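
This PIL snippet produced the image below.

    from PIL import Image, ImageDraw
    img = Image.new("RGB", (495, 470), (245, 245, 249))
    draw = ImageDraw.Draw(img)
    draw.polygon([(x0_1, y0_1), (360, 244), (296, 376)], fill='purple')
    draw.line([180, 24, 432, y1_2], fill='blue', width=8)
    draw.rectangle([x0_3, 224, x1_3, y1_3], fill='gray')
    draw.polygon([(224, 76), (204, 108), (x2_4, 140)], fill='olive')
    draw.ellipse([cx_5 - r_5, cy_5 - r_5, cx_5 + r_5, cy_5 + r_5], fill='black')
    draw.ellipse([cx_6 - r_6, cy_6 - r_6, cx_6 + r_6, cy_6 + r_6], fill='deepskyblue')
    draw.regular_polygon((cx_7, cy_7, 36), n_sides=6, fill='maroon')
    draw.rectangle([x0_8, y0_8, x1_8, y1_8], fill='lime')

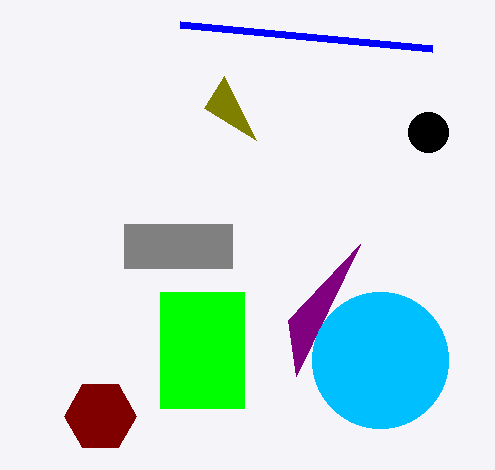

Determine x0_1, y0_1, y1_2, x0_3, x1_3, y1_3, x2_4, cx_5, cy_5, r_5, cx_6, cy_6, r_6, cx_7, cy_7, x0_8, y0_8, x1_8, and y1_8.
x0_1 = 288, y0_1 = 320, y1_2 = 48, x0_3 = 124, x1_3 = 232, y1_3 = 268, x2_4 = 256, cx_5 = 428, cy_5 = 132, r_5 = 20, cx_6 = 380, cy_6 = 360, r_6 = 68, cx_7 = 100, cy_7 = 416, x0_8 = 160, y0_8 = 292, x1_8 = 244, y1_8 = 408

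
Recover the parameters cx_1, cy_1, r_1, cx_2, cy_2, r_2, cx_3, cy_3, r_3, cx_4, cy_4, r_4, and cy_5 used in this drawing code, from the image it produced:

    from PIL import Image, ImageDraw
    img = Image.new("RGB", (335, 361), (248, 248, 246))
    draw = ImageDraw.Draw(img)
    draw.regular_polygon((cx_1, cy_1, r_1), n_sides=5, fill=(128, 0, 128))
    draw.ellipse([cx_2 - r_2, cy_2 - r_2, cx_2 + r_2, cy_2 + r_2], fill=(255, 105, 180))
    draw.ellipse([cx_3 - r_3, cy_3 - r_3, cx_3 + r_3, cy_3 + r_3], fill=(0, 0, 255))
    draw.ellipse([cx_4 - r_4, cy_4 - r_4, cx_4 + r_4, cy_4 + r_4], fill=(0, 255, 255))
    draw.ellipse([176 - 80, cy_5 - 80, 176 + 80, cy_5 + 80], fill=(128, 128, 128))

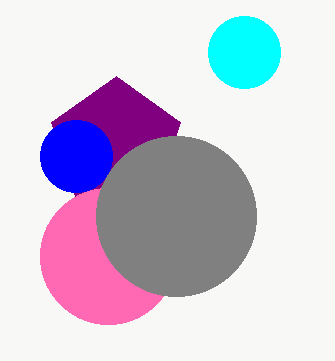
cx_1 = 116; cy_1 = 144; r_1 = 68; cx_2 = 108; cy_2 = 256; r_2 = 68; cx_3 = 76; cy_3 = 156; r_3 = 36; cx_4 = 244; cy_4 = 52; r_4 = 36; cy_5 = 216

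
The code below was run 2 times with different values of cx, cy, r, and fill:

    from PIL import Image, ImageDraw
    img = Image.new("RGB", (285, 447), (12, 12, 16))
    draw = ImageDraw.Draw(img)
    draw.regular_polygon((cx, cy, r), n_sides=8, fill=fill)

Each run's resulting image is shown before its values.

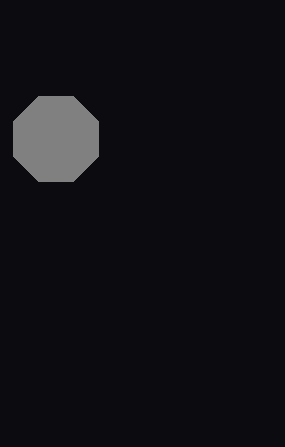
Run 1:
cx = 56
cy = 139
r = 46
fill = 'gray'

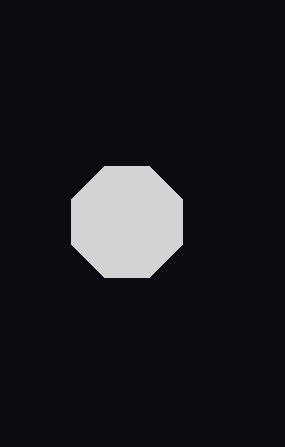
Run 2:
cx = 127, cy = 222, r = 60, fill = 'lightgray'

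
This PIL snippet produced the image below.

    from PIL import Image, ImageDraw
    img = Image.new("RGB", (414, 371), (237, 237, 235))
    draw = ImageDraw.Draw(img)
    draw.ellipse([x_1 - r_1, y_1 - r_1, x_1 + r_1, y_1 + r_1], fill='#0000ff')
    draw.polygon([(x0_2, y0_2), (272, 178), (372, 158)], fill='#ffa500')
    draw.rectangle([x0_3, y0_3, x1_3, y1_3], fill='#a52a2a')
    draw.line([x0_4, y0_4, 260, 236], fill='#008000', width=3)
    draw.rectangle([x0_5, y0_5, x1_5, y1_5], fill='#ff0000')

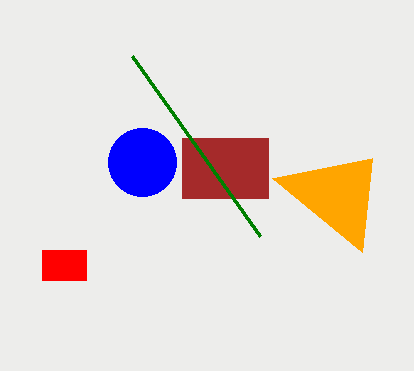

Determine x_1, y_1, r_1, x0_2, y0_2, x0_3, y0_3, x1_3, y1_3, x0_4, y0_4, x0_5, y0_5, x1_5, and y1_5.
x_1 = 142, y_1 = 162, r_1 = 34, x0_2 = 362, y0_2 = 252, x0_3 = 182, y0_3 = 138, x1_3 = 268, y1_3 = 198, x0_4 = 132, y0_4 = 56, x0_5 = 42, y0_5 = 250, x1_5 = 86, y1_5 = 280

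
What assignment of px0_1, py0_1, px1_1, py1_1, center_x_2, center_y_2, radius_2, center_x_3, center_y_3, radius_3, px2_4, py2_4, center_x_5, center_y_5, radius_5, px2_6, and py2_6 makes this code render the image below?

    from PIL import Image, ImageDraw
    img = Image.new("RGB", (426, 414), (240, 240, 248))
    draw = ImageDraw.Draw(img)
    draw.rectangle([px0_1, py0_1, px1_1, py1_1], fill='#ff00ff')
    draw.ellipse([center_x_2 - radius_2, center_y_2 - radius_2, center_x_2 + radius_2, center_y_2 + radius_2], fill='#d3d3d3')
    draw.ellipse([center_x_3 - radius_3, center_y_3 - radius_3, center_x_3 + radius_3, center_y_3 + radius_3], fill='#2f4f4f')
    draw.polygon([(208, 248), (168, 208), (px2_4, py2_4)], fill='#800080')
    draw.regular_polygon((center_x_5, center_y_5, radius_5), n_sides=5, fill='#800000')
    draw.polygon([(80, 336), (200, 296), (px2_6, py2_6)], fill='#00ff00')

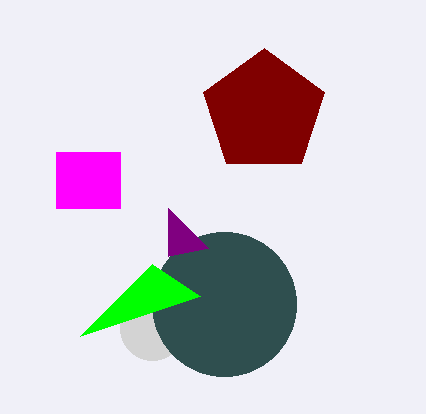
px0_1 = 56; py0_1 = 152; px1_1 = 120; py1_1 = 208; center_x_2 = 152; center_y_2 = 328; radius_2 = 32; center_x_3 = 224; center_y_3 = 304; radius_3 = 72; px2_4 = 168; py2_4 = 256; center_x_5 = 264; center_y_5 = 112; radius_5 = 64; px2_6 = 152; py2_6 = 264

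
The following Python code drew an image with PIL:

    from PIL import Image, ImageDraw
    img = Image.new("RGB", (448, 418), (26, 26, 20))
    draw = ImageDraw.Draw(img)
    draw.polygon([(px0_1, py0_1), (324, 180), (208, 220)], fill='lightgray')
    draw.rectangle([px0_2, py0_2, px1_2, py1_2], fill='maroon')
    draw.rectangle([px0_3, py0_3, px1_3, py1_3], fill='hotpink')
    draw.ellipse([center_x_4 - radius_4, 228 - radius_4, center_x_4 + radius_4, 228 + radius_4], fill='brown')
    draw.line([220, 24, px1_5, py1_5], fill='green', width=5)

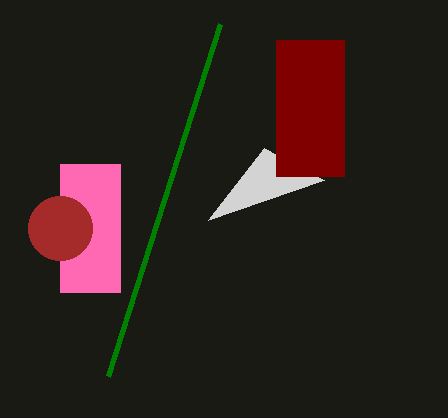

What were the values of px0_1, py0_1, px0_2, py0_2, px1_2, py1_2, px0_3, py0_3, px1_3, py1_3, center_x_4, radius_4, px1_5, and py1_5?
px0_1 = 264; py0_1 = 148; px0_2 = 276; py0_2 = 40; px1_2 = 344; py1_2 = 176; px0_3 = 60; py0_3 = 164; px1_3 = 120; py1_3 = 292; center_x_4 = 60; radius_4 = 32; px1_5 = 108; py1_5 = 376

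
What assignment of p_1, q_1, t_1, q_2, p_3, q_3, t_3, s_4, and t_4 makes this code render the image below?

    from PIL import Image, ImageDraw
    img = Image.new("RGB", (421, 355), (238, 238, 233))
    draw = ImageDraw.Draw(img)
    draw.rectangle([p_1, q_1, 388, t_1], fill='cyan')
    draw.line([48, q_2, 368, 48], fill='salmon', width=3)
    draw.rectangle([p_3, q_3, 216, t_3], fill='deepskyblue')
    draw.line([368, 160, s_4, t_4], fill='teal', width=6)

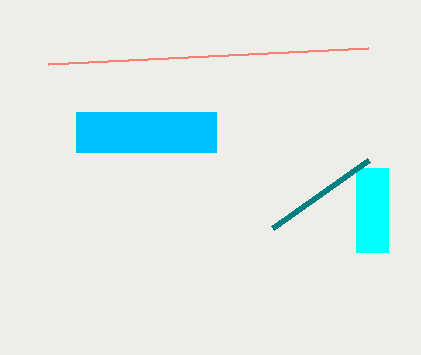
p_1 = 356
q_1 = 168
t_1 = 252
q_2 = 64
p_3 = 76
q_3 = 112
t_3 = 152
s_4 = 272
t_4 = 228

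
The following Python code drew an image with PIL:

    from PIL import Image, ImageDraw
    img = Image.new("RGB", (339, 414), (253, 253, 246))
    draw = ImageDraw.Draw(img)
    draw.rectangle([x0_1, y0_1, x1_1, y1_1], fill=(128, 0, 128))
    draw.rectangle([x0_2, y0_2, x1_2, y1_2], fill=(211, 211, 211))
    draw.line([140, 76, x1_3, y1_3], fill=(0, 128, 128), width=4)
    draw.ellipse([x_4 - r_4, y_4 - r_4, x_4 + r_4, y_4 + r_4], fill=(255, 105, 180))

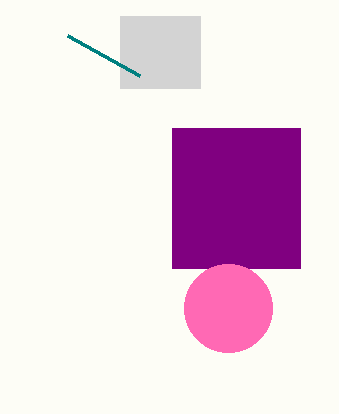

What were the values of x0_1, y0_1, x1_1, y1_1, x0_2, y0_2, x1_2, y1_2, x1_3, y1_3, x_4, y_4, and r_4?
x0_1 = 172; y0_1 = 128; x1_1 = 300; y1_1 = 268; x0_2 = 120; y0_2 = 16; x1_2 = 200; y1_2 = 88; x1_3 = 68; y1_3 = 36; x_4 = 228; y_4 = 308; r_4 = 44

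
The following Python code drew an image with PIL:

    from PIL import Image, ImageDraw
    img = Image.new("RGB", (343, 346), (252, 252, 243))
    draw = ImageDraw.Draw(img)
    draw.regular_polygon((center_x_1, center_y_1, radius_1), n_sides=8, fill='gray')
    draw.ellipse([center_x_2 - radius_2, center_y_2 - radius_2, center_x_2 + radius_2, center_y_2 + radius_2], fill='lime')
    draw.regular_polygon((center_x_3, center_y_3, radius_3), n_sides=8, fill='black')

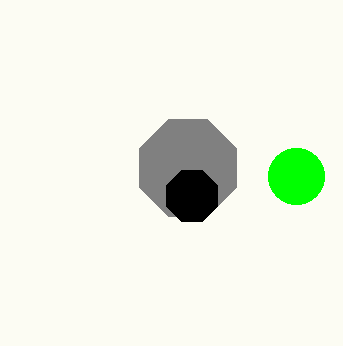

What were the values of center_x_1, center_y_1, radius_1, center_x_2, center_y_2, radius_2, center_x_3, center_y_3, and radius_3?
center_x_1 = 188; center_y_1 = 168; radius_1 = 52; center_x_2 = 296; center_y_2 = 176; radius_2 = 28; center_x_3 = 192; center_y_3 = 196; radius_3 = 28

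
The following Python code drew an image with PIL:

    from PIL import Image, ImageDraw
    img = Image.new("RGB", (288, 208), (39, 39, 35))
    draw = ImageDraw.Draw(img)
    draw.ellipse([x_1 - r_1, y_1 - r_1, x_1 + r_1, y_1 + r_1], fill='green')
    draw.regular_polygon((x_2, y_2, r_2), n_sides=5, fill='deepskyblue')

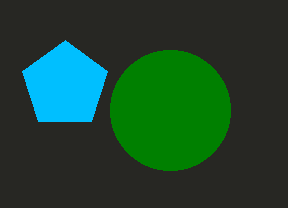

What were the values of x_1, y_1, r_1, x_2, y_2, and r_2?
x_1 = 170
y_1 = 110
r_1 = 60
x_2 = 65
y_2 = 85
r_2 = 45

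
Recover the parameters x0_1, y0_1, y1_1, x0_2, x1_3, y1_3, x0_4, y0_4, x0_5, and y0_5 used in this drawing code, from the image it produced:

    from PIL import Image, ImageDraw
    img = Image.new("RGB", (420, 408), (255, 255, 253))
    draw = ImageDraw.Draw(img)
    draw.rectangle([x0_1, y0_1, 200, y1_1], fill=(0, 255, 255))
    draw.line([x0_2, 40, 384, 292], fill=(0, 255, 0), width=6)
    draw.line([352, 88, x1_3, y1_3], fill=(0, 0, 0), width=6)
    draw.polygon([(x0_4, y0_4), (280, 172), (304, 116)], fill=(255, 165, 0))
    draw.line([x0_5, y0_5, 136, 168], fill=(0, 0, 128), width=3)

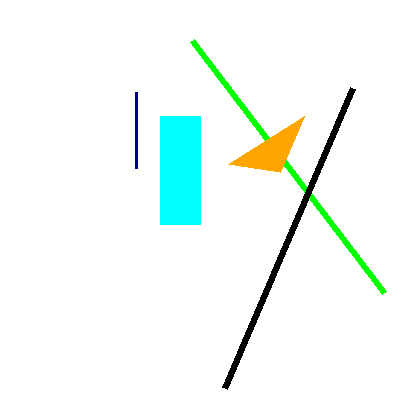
x0_1 = 160
y0_1 = 116
y1_1 = 224
x0_2 = 192
x1_3 = 224
y1_3 = 388
x0_4 = 228
y0_4 = 164
x0_5 = 136
y0_5 = 92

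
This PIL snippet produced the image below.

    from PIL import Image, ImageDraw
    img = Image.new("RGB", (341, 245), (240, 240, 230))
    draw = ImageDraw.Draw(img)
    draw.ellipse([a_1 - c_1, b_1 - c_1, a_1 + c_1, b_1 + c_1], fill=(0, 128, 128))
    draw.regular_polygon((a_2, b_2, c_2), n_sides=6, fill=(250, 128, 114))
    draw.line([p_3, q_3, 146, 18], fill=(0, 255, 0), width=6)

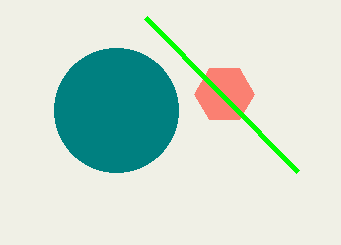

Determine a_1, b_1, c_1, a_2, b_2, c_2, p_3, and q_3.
a_1 = 116; b_1 = 110; c_1 = 62; a_2 = 224; b_2 = 94; c_2 = 30; p_3 = 298; q_3 = 172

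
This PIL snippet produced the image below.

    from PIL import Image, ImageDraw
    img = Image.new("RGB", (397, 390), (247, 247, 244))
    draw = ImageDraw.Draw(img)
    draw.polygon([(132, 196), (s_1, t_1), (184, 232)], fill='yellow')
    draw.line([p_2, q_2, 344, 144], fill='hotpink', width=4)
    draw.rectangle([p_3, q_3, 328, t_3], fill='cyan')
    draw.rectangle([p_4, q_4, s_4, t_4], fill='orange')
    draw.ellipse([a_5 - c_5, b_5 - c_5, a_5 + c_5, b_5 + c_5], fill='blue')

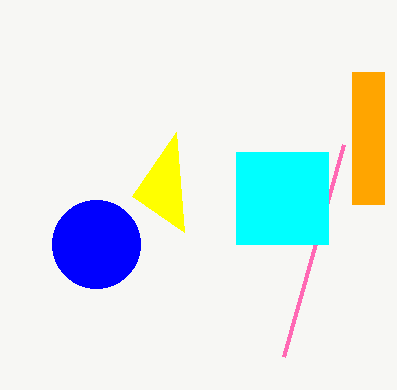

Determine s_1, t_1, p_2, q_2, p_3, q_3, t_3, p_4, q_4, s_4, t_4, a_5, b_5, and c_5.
s_1 = 176; t_1 = 132; p_2 = 284; q_2 = 356; p_3 = 236; q_3 = 152; t_3 = 244; p_4 = 352; q_4 = 72; s_4 = 384; t_4 = 204; a_5 = 96; b_5 = 244; c_5 = 44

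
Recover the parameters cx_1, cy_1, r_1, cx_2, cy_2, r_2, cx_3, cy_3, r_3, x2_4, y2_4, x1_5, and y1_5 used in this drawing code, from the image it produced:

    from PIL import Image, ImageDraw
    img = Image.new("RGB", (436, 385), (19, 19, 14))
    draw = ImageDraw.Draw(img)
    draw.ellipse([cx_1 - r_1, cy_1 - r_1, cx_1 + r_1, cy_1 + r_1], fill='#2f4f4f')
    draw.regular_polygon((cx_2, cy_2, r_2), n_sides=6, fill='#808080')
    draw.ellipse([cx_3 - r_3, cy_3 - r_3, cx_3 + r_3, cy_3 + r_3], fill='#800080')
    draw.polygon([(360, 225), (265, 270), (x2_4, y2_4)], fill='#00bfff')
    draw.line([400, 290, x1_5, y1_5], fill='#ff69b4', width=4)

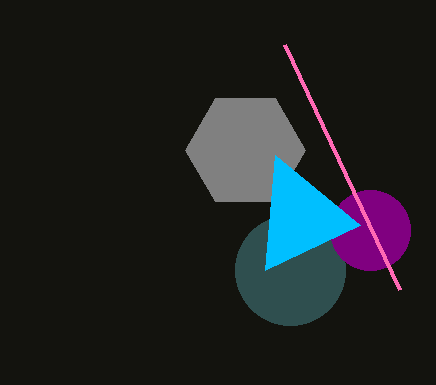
cx_1 = 290; cy_1 = 270; r_1 = 55; cx_2 = 245; cy_2 = 150; r_2 = 60; cx_3 = 370; cy_3 = 230; r_3 = 40; x2_4 = 275; y2_4 = 155; x1_5 = 285; y1_5 = 45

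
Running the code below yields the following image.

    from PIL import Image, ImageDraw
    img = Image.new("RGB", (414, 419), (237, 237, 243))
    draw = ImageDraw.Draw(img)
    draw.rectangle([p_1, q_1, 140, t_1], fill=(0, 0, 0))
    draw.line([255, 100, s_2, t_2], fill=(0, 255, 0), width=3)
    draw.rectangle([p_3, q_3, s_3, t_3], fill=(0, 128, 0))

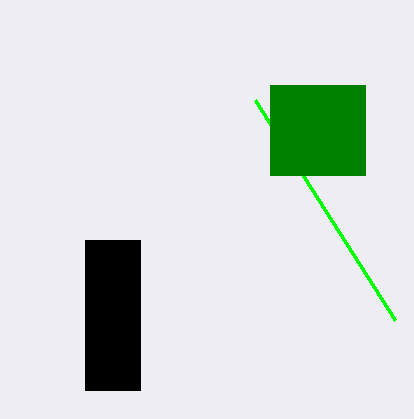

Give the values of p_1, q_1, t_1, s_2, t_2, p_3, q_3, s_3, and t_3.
p_1 = 85; q_1 = 240; t_1 = 390; s_2 = 395; t_2 = 320; p_3 = 270; q_3 = 85; s_3 = 365; t_3 = 175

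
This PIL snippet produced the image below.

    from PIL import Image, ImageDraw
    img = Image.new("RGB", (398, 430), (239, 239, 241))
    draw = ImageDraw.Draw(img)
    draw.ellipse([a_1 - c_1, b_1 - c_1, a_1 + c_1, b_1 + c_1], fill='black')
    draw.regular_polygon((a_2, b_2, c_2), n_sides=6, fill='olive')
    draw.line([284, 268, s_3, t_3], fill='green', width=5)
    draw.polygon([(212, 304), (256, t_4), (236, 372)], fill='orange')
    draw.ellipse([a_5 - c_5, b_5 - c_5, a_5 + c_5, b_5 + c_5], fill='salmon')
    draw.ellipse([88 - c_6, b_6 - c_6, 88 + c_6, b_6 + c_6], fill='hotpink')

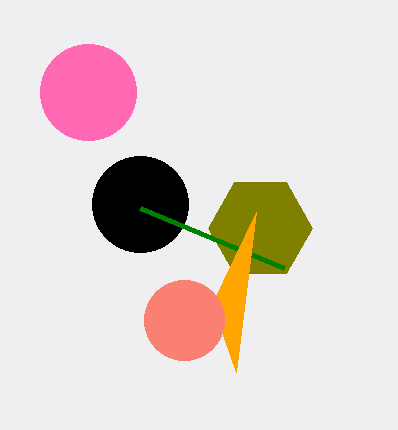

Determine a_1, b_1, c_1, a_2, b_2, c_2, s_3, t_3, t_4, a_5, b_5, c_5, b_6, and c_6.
a_1 = 140
b_1 = 204
c_1 = 48
a_2 = 260
b_2 = 228
c_2 = 52
s_3 = 140
t_3 = 208
t_4 = 212
a_5 = 184
b_5 = 320
c_5 = 40
b_6 = 92
c_6 = 48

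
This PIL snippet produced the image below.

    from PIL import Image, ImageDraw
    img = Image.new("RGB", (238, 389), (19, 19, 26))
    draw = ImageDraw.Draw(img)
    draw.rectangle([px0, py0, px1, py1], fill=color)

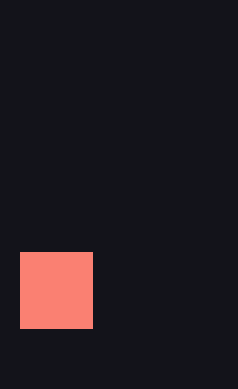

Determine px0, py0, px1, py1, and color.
px0 = 20; py0 = 252; px1 = 92; py1 = 328; color = 'salmon'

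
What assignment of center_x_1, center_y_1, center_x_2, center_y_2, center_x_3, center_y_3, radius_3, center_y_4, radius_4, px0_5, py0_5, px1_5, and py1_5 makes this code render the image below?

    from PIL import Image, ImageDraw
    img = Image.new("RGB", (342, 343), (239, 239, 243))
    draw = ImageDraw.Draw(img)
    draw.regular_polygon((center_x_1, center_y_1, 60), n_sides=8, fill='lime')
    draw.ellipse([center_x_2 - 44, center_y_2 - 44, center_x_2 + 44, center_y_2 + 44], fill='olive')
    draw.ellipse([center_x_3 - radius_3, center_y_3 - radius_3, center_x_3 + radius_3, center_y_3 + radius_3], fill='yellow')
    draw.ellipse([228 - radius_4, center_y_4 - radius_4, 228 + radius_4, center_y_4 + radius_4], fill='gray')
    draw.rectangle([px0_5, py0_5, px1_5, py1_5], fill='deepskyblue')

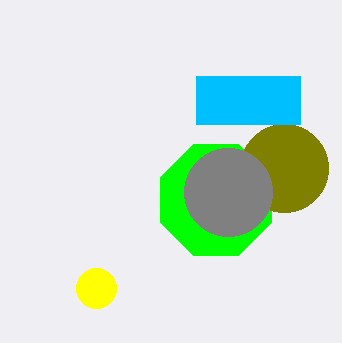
center_x_1 = 216, center_y_1 = 200, center_x_2 = 284, center_y_2 = 168, center_x_3 = 96, center_y_3 = 288, radius_3 = 20, center_y_4 = 192, radius_4 = 44, px0_5 = 196, py0_5 = 76, px1_5 = 300, py1_5 = 124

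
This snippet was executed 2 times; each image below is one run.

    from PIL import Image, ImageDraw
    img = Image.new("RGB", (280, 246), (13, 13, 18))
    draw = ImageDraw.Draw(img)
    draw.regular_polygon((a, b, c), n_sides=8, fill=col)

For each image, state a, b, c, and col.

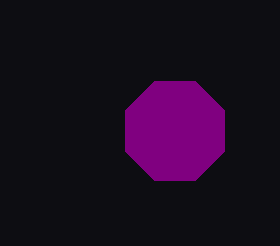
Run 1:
a = 175
b = 131
c = 54
col = 'purple'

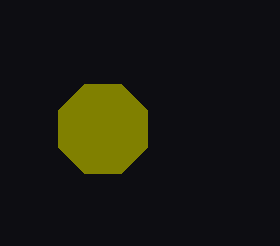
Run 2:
a = 103; b = 129; c = 48; col = 'olive'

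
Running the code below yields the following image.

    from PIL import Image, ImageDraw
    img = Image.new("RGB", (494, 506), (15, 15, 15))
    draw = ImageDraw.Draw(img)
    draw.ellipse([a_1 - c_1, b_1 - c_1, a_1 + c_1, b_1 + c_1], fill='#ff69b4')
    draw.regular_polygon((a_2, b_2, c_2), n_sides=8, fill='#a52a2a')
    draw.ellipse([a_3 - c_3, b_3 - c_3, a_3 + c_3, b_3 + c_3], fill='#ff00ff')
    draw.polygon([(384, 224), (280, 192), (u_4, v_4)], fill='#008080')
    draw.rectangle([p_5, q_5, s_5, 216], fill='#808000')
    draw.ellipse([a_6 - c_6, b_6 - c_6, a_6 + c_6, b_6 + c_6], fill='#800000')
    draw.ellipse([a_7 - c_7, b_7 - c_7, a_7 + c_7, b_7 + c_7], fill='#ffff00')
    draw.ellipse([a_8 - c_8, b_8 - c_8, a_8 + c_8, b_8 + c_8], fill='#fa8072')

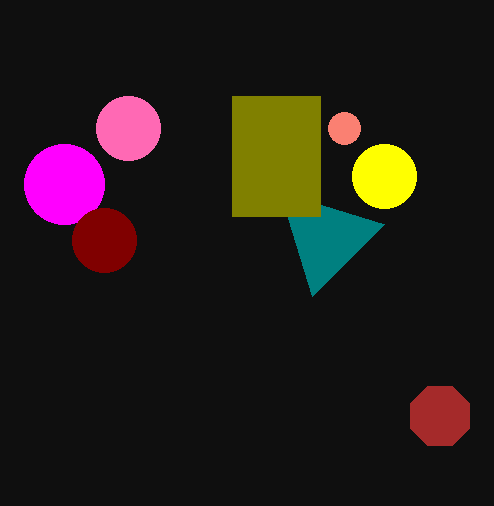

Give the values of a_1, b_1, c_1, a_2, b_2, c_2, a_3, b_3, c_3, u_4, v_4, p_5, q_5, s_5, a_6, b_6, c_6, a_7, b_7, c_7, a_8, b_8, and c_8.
a_1 = 128; b_1 = 128; c_1 = 32; a_2 = 440; b_2 = 416; c_2 = 32; a_3 = 64; b_3 = 184; c_3 = 40; u_4 = 312; v_4 = 296; p_5 = 232; q_5 = 96; s_5 = 320; a_6 = 104; b_6 = 240; c_6 = 32; a_7 = 384; b_7 = 176; c_7 = 32; a_8 = 344; b_8 = 128; c_8 = 16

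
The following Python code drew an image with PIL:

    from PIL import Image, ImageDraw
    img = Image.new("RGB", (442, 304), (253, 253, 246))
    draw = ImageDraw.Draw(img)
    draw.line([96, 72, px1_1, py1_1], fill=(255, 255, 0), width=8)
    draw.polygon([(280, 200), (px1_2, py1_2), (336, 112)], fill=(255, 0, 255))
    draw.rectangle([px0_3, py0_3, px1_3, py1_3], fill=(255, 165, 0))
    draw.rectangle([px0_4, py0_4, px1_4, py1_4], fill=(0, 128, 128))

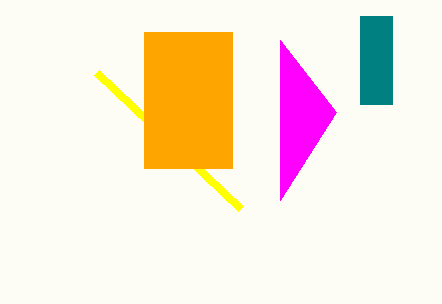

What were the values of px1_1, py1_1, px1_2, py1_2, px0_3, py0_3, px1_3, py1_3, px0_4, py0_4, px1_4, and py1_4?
px1_1 = 240; py1_1 = 208; px1_2 = 280; py1_2 = 40; px0_3 = 144; py0_3 = 32; px1_3 = 232; py1_3 = 168; px0_4 = 360; py0_4 = 16; px1_4 = 392; py1_4 = 104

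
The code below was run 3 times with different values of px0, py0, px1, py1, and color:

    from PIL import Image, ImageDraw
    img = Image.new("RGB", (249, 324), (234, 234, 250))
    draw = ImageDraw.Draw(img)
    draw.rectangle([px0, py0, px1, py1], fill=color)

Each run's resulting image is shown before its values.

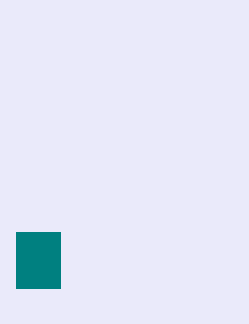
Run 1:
px0 = 16; py0 = 232; px1 = 60; py1 = 288; color = 'teal'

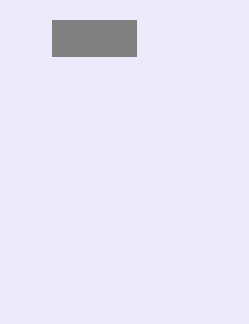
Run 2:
px0 = 52
py0 = 20
px1 = 136
py1 = 56
color = 'gray'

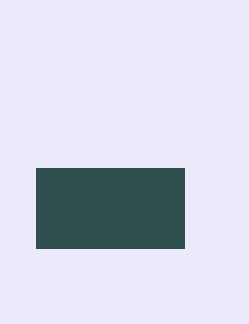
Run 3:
px0 = 36, py0 = 168, px1 = 184, py1 = 248, color = 'darkslategray'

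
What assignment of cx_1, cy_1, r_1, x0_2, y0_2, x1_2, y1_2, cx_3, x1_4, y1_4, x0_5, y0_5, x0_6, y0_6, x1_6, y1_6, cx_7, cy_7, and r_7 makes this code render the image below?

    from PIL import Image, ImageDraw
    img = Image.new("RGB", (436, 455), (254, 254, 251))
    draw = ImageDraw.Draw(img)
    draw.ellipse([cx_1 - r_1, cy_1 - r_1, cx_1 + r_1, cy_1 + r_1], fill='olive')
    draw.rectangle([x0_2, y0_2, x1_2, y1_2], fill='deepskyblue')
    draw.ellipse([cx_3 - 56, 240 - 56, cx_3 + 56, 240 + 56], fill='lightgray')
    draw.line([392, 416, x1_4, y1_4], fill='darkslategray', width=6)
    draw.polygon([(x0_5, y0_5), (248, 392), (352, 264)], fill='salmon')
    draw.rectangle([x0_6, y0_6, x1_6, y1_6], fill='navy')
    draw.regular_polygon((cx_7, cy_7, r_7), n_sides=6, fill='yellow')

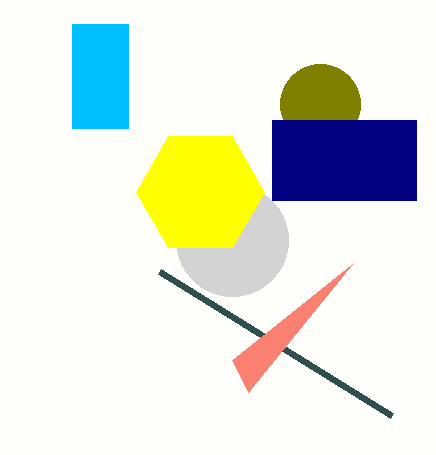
cx_1 = 320
cy_1 = 104
r_1 = 40
x0_2 = 72
y0_2 = 24
x1_2 = 128
y1_2 = 128
cx_3 = 232
x1_4 = 160
y1_4 = 272
x0_5 = 232
y0_5 = 360
x0_6 = 272
y0_6 = 120
x1_6 = 416
y1_6 = 200
cx_7 = 200
cy_7 = 192
r_7 = 64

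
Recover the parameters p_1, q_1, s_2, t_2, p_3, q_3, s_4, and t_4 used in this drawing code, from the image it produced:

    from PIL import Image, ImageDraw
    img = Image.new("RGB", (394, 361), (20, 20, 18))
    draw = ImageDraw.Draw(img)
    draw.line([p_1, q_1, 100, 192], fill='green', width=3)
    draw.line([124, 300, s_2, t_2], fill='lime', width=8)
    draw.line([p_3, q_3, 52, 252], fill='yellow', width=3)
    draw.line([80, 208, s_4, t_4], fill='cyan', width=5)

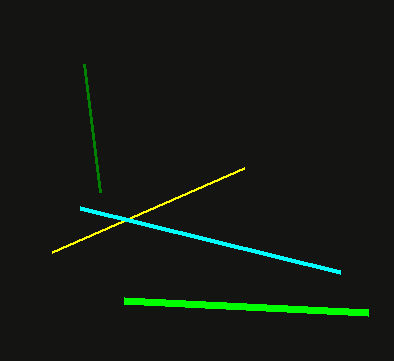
p_1 = 84
q_1 = 64
s_2 = 368
t_2 = 312
p_3 = 244
q_3 = 168
s_4 = 340
t_4 = 272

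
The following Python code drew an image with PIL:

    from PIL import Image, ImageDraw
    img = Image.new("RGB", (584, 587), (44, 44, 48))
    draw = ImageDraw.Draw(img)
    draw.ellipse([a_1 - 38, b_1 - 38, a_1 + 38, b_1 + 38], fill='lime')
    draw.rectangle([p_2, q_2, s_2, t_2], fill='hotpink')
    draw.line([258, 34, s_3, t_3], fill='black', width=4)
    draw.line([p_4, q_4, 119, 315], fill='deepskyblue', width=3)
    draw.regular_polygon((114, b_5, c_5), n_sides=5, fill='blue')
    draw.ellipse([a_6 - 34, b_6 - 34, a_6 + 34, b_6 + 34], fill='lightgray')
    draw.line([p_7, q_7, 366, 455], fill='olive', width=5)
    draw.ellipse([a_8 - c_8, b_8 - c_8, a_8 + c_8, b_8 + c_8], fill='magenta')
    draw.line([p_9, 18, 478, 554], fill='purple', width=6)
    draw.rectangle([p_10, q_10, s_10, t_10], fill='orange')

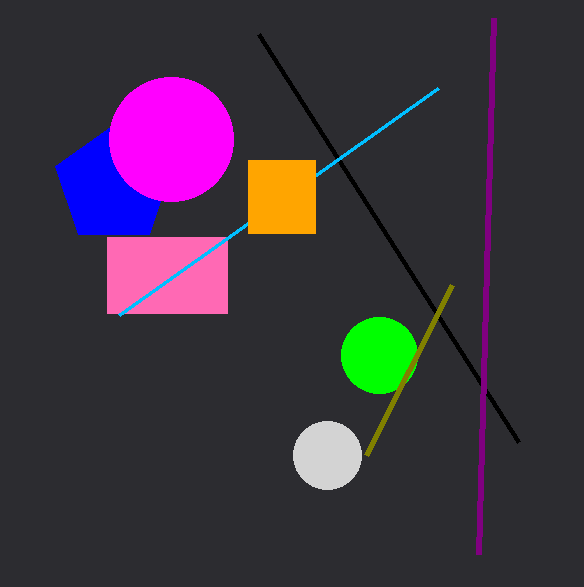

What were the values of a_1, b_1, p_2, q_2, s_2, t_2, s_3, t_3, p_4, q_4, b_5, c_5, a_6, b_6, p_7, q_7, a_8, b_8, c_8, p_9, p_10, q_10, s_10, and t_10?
a_1 = 379
b_1 = 355
p_2 = 107
q_2 = 237
s_2 = 227
t_2 = 313
s_3 = 518
t_3 = 442
p_4 = 438
q_4 = 88
b_5 = 185
c_5 = 61
a_6 = 327
b_6 = 455
p_7 = 452
q_7 = 285
a_8 = 171
b_8 = 139
c_8 = 62
p_9 = 493
p_10 = 248
q_10 = 160
s_10 = 315
t_10 = 233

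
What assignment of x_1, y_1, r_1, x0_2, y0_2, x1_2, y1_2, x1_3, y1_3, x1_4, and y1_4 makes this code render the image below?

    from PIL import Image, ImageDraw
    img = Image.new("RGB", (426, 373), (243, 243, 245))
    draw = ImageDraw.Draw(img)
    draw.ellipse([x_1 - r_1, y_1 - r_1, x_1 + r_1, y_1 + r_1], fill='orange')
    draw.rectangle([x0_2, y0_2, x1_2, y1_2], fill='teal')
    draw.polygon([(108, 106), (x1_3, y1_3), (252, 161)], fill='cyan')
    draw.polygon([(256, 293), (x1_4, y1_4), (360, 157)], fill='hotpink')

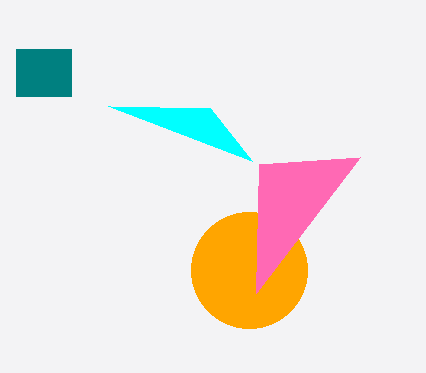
x_1 = 249; y_1 = 270; r_1 = 58; x0_2 = 16; y0_2 = 49; x1_2 = 71; y1_2 = 96; x1_3 = 210; y1_3 = 108; x1_4 = 259; y1_4 = 164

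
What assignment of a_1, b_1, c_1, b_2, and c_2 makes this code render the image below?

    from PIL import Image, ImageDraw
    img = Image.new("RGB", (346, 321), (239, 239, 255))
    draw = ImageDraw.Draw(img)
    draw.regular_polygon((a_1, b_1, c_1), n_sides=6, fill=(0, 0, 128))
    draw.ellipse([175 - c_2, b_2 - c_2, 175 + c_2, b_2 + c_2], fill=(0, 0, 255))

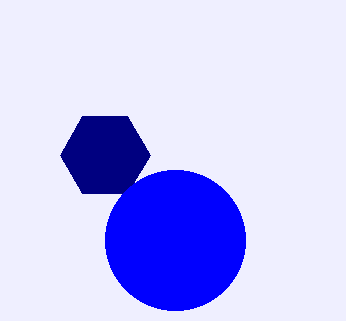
a_1 = 105; b_1 = 155; c_1 = 45; b_2 = 240; c_2 = 70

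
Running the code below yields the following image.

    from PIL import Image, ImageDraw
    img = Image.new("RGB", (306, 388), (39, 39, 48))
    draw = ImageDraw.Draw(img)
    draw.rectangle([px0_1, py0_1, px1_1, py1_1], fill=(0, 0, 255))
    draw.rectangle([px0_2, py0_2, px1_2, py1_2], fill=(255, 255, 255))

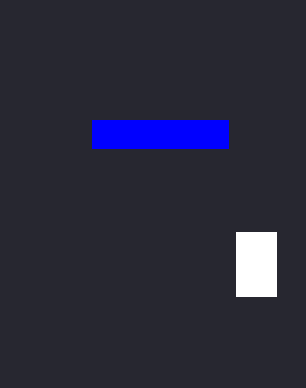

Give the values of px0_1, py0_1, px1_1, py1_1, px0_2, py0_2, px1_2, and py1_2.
px0_1 = 92
py0_1 = 120
px1_1 = 228
py1_1 = 148
px0_2 = 236
py0_2 = 232
px1_2 = 276
py1_2 = 296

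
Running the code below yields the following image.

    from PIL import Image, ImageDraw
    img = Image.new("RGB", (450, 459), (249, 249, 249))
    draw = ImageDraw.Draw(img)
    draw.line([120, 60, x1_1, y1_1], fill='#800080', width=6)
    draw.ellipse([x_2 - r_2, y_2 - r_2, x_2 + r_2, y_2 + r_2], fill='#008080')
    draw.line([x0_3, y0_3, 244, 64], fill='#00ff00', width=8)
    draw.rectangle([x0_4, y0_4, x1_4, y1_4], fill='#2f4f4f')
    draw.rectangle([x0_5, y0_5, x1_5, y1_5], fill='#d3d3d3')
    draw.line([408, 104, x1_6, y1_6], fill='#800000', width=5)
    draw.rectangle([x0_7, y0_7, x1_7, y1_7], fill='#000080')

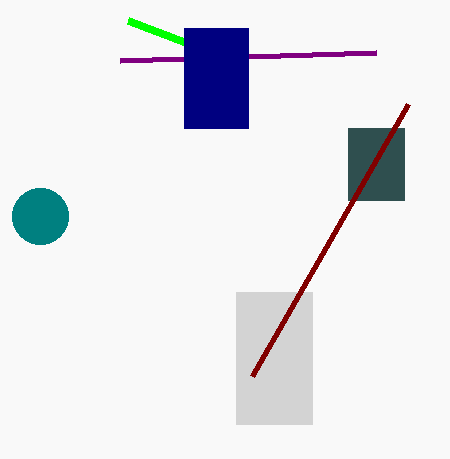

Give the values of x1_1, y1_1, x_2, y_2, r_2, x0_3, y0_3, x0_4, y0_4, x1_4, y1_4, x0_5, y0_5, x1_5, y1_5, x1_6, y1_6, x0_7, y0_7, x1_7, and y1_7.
x1_1 = 376, y1_1 = 52, x_2 = 40, y_2 = 216, r_2 = 28, x0_3 = 128, y0_3 = 20, x0_4 = 348, y0_4 = 128, x1_4 = 404, y1_4 = 200, x0_5 = 236, y0_5 = 292, x1_5 = 312, y1_5 = 424, x1_6 = 252, y1_6 = 376, x0_7 = 184, y0_7 = 28, x1_7 = 248, y1_7 = 128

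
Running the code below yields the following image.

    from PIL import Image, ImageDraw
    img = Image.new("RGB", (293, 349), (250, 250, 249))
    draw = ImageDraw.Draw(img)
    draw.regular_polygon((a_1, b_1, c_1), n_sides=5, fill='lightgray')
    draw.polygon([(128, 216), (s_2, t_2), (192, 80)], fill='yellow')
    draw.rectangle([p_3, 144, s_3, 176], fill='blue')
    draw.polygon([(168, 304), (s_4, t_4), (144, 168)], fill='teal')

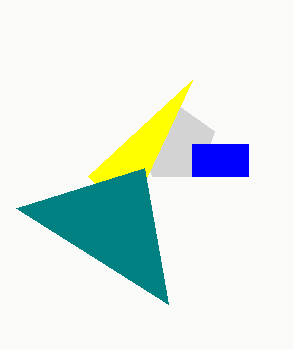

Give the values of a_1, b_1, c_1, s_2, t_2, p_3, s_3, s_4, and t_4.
a_1 = 176
b_1 = 144
c_1 = 40
s_2 = 88
t_2 = 176
p_3 = 192
s_3 = 248
s_4 = 16
t_4 = 208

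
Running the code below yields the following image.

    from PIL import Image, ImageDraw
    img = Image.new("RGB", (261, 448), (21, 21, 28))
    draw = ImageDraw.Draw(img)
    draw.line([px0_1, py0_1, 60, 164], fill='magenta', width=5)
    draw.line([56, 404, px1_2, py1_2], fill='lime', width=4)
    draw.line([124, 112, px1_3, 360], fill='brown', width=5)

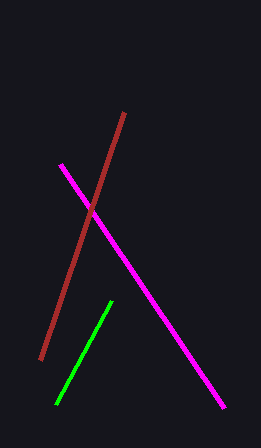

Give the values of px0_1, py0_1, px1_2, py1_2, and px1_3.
px0_1 = 224, py0_1 = 408, px1_2 = 112, py1_2 = 300, px1_3 = 40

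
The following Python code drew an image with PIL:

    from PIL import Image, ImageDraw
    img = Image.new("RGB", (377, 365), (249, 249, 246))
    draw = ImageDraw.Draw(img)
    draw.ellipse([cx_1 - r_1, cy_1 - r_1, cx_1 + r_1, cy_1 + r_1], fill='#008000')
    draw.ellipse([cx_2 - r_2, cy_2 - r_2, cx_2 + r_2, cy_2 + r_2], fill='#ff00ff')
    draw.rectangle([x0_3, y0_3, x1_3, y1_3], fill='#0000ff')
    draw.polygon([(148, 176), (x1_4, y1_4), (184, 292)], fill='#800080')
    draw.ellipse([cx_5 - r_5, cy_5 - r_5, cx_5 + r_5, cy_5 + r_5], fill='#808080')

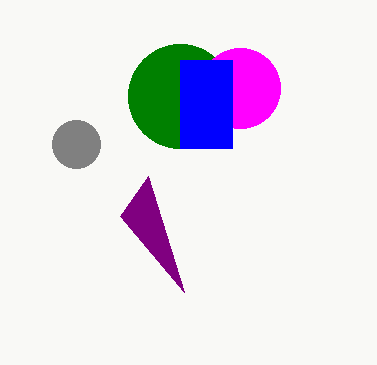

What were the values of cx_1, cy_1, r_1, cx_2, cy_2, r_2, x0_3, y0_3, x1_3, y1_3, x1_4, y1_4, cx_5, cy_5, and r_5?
cx_1 = 180, cy_1 = 96, r_1 = 52, cx_2 = 240, cy_2 = 88, r_2 = 40, x0_3 = 180, y0_3 = 60, x1_3 = 232, y1_3 = 148, x1_4 = 120, y1_4 = 216, cx_5 = 76, cy_5 = 144, r_5 = 24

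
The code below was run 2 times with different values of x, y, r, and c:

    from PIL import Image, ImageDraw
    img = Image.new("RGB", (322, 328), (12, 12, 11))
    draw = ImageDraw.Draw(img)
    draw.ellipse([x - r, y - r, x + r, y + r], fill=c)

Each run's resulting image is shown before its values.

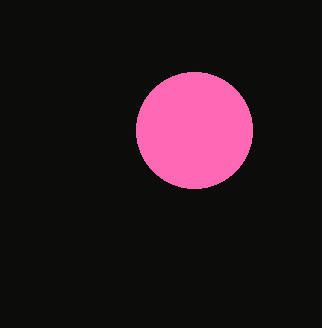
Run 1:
x = 194; y = 130; r = 58; c = 'hotpink'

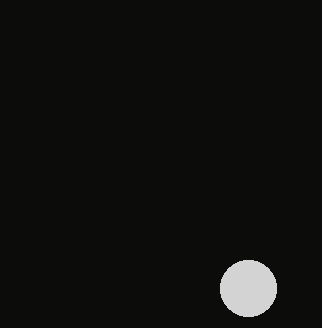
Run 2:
x = 248; y = 288; r = 28; c = 'lightgray'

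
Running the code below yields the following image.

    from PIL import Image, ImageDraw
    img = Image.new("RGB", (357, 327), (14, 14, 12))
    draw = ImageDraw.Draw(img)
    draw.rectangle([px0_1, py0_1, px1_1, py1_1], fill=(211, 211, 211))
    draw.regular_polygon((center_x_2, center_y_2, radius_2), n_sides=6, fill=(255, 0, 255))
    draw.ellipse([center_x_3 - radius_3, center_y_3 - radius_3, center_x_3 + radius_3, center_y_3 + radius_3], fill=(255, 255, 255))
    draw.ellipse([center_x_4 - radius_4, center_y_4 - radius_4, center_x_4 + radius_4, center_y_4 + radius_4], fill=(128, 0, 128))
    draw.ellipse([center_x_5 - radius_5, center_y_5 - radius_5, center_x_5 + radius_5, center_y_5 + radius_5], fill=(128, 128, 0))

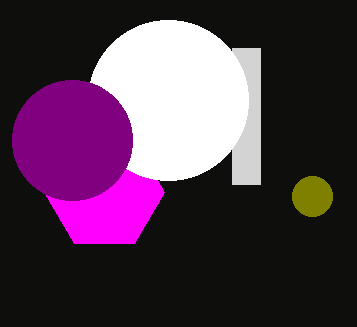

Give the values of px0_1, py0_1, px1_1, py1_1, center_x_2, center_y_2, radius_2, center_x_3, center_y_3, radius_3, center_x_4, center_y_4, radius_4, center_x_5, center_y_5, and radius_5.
px0_1 = 232, py0_1 = 48, px1_1 = 260, py1_1 = 184, center_x_2 = 104, center_y_2 = 192, radius_2 = 60, center_x_3 = 168, center_y_3 = 100, radius_3 = 80, center_x_4 = 72, center_y_4 = 140, radius_4 = 60, center_x_5 = 312, center_y_5 = 196, radius_5 = 20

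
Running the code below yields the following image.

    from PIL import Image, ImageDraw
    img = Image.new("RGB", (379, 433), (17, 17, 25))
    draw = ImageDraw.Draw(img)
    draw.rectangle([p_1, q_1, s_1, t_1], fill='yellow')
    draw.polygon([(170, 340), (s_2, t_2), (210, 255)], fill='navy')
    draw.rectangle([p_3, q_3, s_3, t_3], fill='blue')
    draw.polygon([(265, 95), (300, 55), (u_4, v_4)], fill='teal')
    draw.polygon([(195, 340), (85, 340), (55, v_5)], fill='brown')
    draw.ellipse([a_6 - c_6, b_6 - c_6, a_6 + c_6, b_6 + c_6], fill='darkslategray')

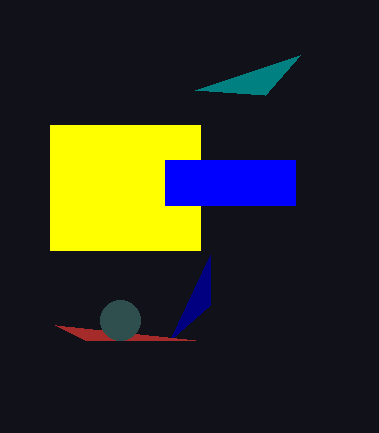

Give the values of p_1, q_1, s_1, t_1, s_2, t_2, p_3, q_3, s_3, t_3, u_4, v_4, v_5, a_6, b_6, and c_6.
p_1 = 50, q_1 = 125, s_1 = 200, t_1 = 250, s_2 = 210, t_2 = 305, p_3 = 165, q_3 = 160, s_3 = 295, t_3 = 205, u_4 = 195, v_4 = 90, v_5 = 325, a_6 = 120, b_6 = 320, c_6 = 20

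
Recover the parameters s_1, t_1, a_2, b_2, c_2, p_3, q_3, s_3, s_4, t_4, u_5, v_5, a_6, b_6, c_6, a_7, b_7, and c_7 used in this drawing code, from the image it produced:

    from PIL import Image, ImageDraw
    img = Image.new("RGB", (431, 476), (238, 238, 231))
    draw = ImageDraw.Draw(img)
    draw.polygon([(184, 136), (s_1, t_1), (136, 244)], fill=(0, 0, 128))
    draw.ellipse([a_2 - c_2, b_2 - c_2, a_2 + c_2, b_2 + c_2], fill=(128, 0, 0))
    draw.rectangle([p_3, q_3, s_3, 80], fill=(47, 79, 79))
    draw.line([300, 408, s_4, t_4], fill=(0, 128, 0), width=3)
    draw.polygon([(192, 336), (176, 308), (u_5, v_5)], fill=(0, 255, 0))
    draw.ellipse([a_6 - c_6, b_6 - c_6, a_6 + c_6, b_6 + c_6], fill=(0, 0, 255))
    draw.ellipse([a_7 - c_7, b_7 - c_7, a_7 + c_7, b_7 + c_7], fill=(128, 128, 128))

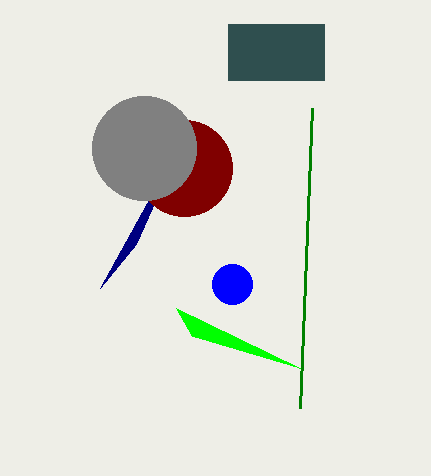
s_1 = 100; t_1 = 288; a_2 = 184; b_2 = 168; c_2 = 48; p_3 = 228; q_3 = 24; s_3 = 324; s_4 = 312; t_4 = 108; u_5 = 300; v_5 = 368; a_6 = 232; b_6 = 284; c_6 = 20; a_7 = 144; b_7 = 148; c_7 = 52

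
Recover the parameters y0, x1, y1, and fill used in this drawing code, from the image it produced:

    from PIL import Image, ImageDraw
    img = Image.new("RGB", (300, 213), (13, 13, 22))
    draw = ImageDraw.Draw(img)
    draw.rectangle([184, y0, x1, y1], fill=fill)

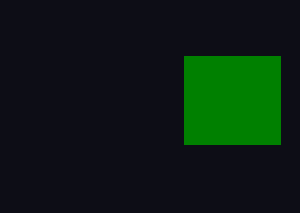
y0 = 56
x1 = 280
y1 = 144
fill = 'green'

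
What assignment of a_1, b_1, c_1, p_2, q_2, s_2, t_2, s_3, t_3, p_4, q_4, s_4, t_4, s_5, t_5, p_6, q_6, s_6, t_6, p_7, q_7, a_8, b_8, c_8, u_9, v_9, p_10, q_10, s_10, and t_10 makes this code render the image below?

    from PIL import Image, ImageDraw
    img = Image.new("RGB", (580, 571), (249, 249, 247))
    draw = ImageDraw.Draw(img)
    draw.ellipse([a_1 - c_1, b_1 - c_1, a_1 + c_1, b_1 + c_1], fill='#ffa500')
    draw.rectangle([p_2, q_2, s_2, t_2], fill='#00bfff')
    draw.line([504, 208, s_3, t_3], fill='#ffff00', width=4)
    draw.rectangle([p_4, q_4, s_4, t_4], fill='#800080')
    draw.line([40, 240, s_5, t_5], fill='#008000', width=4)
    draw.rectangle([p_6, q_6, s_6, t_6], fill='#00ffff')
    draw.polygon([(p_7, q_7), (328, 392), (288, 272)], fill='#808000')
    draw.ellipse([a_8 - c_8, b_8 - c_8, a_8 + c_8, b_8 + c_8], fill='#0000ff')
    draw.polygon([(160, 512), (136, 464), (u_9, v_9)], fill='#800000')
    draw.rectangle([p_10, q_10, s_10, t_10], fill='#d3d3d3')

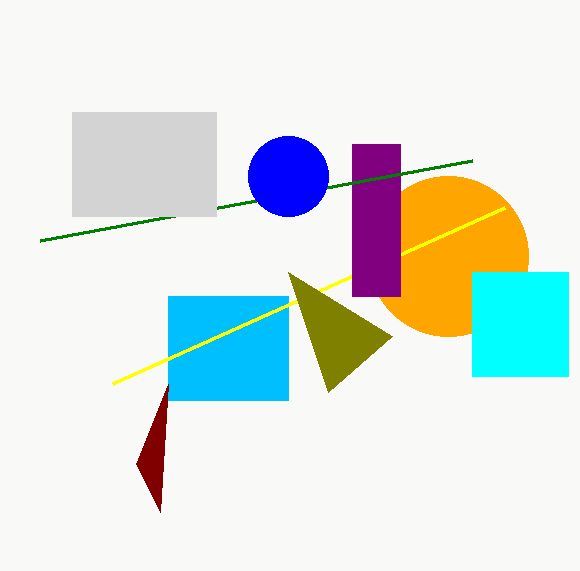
a_1 = 448, b_1 = 256, c_1 = 80, p_2 = 168, q_2 = 296, s_2 = 288, t_2 = 400, s_3 = 112, t_3 = 384, p_4 = 352, q_4 = 144, s_4 = 400, t_4 = 296, s_5 = 472, t_5 = 160, p_6 = 472, q_6 = 272, s_6 = 568, t_6 = 376, p_7 = 392, q_7 = 336, a_8 = 288, b_8 = 176, c_8 = 40, u_9 = 168, v_9 = 384, p_10 = 72, q_10 = 112, s_10 = 216, t_10 = 216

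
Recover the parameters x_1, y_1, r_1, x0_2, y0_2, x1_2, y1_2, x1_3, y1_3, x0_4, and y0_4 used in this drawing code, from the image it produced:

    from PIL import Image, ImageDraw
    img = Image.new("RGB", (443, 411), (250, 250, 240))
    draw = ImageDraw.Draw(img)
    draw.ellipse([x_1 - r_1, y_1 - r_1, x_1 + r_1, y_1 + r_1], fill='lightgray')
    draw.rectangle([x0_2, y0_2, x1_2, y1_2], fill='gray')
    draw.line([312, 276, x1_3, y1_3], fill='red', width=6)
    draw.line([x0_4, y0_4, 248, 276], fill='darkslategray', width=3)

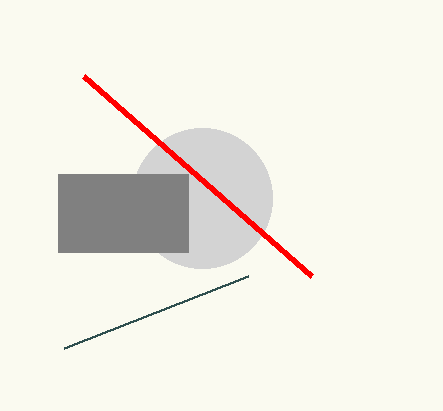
x_1 = 202
y_1 = 198
r_1 = 70
x0_2 = 58
y0_2 = 174
x1_2 = 188
y1_2 = 252
x1_3 = 84
y1_3 = 76
x0_4 = 64
y0_4 = 348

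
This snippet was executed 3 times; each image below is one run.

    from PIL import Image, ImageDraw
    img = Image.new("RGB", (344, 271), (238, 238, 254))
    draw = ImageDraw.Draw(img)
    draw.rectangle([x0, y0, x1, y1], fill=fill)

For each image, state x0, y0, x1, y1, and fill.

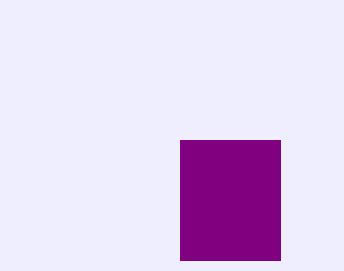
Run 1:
x0 = 180; y0 = 140; x1 = 280; y1 = 260; fill = 'purple'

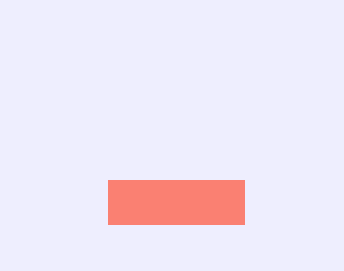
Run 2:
x0 = 108
y0 = 180
x1 = 244
y1 = 224
fill = 'salmon'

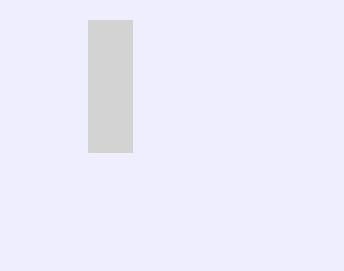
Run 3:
x0 = 88; y0 = 20; x1 = 132; y1 = 152; fill = 'lightgray'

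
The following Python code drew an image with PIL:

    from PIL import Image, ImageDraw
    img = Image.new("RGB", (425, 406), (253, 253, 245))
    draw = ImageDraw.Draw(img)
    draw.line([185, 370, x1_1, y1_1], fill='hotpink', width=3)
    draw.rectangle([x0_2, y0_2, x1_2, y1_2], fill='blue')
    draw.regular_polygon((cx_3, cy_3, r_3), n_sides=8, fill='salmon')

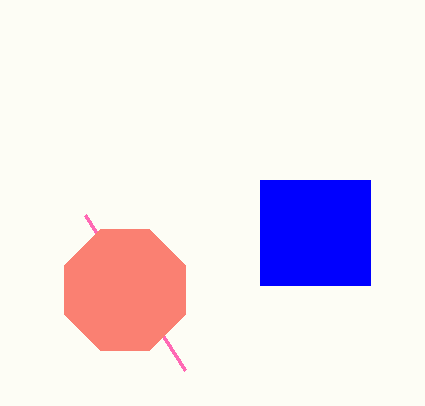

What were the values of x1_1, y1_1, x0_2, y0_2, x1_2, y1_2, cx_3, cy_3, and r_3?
x1_1 = 85; y1_1 = 215; x0_2 = 260; y0_2 = 180; x1_2 = 370; y1_2 = 285; cx_3 = 125; cy_3 = 290; r_3 = 65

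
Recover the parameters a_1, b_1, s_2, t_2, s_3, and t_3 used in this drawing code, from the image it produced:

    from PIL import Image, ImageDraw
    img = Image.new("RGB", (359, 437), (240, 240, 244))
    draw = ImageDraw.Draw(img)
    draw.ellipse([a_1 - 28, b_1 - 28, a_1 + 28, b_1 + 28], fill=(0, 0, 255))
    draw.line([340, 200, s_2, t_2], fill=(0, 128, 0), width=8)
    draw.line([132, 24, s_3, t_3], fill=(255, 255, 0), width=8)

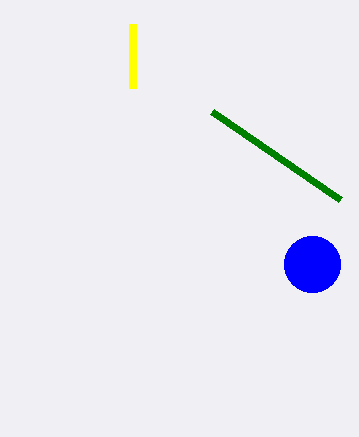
a_1 = 312
b_1 = 264
s_2 = 212
t_2 = 112
s_3 = 132
t_3 = 88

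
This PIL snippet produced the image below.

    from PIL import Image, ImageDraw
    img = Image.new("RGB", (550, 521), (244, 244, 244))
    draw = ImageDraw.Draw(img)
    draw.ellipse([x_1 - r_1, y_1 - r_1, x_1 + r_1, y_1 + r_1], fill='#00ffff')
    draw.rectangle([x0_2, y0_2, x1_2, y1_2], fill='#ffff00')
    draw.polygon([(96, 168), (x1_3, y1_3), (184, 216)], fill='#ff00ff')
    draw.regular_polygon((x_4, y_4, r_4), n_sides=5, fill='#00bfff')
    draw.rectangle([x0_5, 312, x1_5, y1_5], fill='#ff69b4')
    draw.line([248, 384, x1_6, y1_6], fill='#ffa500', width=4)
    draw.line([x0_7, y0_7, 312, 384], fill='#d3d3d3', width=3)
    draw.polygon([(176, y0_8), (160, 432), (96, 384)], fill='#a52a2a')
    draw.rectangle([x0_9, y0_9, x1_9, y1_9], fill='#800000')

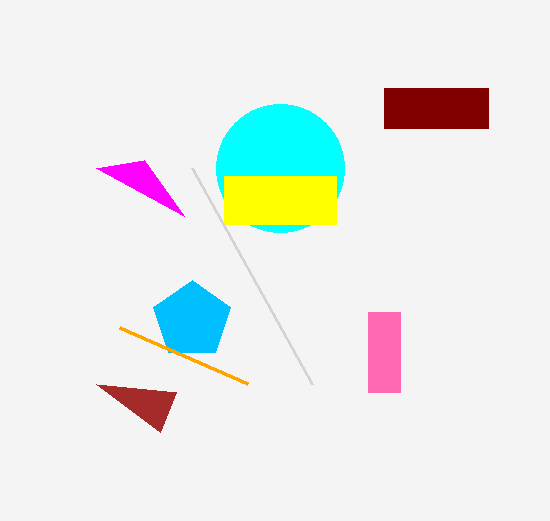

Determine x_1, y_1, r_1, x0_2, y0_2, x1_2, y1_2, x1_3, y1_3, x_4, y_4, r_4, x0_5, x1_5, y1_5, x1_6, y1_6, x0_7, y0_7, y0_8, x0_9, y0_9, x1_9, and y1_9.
x_1 = 280, y_1 = 168, r_1 = 64, x0_2 = 224, y0_2 = 176, x1_2 = 336, y1_2 = 224, x1_3 = 144, y1_3 = 160, x_4 = 192, y_4 = 320, r_4 = 40, x0_5 = 368, x1_5 = 400, y1_5 = 392, x1_6 = 120, y1_6 = 328, x0_7 = 192, y0_7 = 168, y0_8 = 392, x0_9 = 384, y0_9 = 88, x1_9 = 488, y1_9 = 128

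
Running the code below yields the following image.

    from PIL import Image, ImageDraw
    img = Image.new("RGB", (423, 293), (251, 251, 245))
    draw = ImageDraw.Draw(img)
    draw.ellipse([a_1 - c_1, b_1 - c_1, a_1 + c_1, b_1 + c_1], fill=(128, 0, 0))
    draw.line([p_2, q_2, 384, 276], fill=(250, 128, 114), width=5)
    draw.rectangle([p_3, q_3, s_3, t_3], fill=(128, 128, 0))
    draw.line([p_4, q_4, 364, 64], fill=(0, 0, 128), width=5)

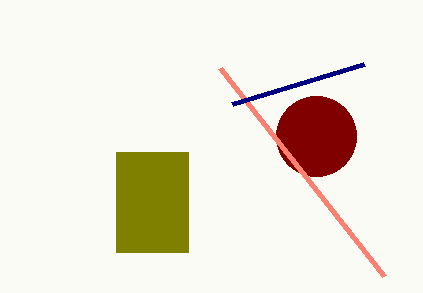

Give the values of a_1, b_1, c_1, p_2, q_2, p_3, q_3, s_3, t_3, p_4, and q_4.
a_1 = 316
b_1 = 136
c_1 = 40
p_2 = 220
q_2 = 68
p_3 = 116
q_3 = 152
s_3 = 188
t_3 = 252
p_4 = 232
q_4 = 104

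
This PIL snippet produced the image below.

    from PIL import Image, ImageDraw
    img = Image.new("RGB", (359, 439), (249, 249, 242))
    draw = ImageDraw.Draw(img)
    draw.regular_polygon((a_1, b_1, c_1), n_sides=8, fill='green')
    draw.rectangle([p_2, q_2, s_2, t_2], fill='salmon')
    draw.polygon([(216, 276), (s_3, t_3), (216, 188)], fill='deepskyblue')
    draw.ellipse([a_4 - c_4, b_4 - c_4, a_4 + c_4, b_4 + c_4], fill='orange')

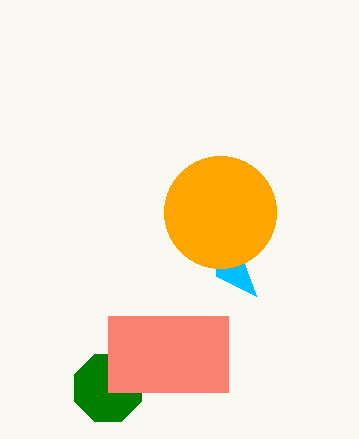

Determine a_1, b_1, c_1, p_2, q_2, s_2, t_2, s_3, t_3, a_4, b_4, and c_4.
a_1 = 108, b_1 = 388, c_1 = 36, p_2 = 108, q_2 = 316, s_2 = 228, t_2 = 392, s_3 = 256, t_3 = 296, a_4 = 220, b_4 = 212, c_4 = 56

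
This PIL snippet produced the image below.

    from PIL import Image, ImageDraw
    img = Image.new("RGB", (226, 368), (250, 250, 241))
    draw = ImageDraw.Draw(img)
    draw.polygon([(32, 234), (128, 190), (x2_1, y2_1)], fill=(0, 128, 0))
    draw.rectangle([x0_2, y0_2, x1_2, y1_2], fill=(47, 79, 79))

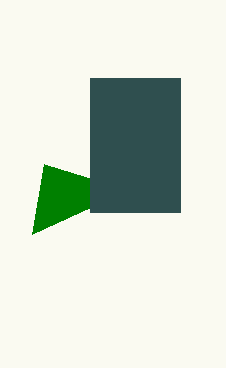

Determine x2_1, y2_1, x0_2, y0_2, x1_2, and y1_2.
x2_1 = 44, y2_1 = 164, x0_2 = 90, y0_2 = 78, x1_2 = 180, y1_2 = 212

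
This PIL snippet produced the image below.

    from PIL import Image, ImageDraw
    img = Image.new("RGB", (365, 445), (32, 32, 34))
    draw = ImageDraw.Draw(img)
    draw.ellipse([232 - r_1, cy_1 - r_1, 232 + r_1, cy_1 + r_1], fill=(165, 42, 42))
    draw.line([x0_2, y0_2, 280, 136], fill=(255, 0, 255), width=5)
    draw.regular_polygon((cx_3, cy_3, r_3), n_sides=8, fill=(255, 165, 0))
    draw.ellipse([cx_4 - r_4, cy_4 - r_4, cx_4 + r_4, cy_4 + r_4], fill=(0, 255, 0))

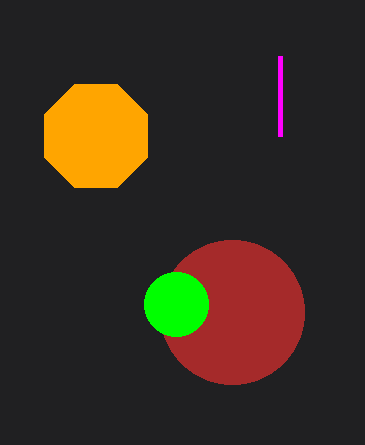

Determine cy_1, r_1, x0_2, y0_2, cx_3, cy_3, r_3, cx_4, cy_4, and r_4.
cy_1 = 312; r_1 = 72; x0_2 = 280; y0_2 = 56; cx_3 = 96; cy_3 = 136; r_3 = 56; cx_4 = 176; cy_4 = 304; r_4 = 32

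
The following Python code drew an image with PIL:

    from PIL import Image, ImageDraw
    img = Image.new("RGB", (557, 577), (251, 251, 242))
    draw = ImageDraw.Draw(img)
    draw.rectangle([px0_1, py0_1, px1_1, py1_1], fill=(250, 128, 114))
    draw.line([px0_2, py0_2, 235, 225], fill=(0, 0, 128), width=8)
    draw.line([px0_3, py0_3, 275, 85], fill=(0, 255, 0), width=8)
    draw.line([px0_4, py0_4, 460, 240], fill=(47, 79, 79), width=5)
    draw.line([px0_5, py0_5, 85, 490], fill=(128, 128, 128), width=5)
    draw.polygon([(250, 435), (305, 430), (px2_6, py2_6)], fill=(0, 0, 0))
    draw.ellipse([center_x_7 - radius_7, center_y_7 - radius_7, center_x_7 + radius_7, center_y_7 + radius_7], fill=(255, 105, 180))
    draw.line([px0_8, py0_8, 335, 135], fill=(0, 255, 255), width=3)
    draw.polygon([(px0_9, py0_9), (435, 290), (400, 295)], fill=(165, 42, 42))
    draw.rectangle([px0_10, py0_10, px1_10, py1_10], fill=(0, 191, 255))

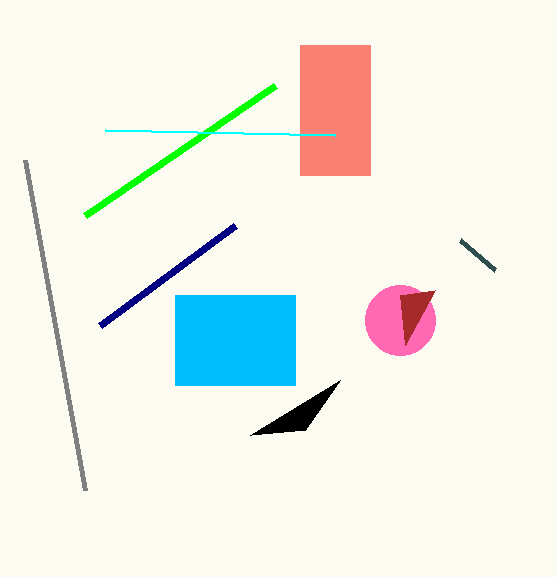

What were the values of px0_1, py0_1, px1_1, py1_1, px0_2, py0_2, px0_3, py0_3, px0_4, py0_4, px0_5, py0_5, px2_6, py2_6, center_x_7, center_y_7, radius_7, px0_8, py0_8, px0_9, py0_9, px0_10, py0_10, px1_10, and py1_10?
px0_1 = 300, py0_1 = 45, px1_1 = 370, py1_1 = 175, px0_2 = 100, py0_2 = 325, px0_3 = 85, py0_3 = 215, px0_4 = 495, py0_4 = 270, px0_5 = 25, py0_5 = 160, px2_6 = 340, py2_6 = 380, center_x_7 = 400, center_y_7 = 320, radius_7 = 35, px0_8 = 105, py0_8 = 130, px0_9 = 405, py0_9 = 345, px0_10 = 175, py0_10 = 295, px1_10 = 295, py1_10 = 385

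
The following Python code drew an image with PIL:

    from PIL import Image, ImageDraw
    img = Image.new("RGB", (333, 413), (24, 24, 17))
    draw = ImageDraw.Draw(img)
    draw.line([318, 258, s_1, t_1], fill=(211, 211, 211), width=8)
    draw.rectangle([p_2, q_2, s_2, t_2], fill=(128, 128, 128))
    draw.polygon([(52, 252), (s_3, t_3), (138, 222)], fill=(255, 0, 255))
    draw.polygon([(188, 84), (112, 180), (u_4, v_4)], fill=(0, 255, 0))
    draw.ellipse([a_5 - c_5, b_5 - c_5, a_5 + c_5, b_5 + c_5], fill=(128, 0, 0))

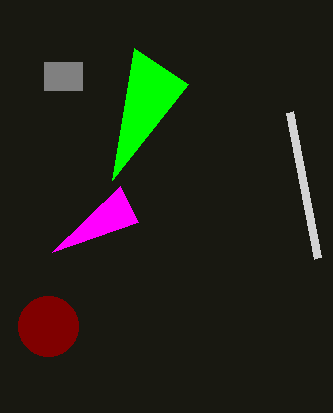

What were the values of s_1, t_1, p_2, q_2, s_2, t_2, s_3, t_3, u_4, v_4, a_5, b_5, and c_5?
s_1 = 290
t_1 = 112
p_2 = 44
q_2 = 62
s_2 = 82
t_2 = 90
s_3 = 120
t_3 = 186
u_4 = 134
v_4 = 48
a_5 = 48
b_5 = 326
c_5 = 30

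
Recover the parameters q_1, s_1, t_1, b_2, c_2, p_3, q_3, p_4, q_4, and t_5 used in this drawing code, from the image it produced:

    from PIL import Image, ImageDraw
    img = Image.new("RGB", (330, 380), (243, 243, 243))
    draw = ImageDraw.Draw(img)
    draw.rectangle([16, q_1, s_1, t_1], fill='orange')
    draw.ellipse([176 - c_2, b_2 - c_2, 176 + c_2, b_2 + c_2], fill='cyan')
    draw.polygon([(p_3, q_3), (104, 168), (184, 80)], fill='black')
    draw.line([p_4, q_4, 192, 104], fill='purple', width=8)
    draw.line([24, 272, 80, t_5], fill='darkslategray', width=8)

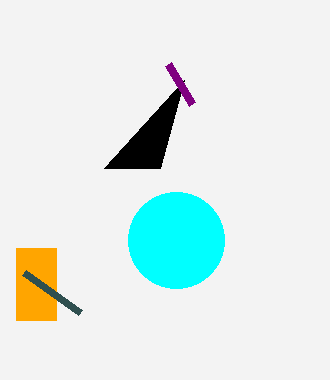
q_1 = 248; s_1 = 56; t_1 = 320; b_2 = 240; c_2 = 48; p_3 = 160; q_3 = 168; p_4 = 168; q_4 = 64; t_5 = 312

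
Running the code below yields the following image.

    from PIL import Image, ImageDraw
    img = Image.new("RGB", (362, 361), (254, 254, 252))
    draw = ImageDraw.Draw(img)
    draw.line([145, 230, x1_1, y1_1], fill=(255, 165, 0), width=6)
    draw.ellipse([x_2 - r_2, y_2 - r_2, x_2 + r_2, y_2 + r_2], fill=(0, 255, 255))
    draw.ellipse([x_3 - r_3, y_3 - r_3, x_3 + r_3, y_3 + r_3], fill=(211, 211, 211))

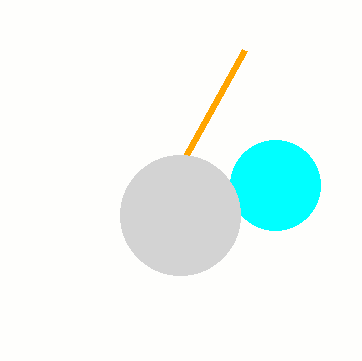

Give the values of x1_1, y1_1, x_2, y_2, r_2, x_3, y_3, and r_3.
x1_1 = 245
y1_1 = 50
x_2 = 275
y_2 = 185
r_2 = 45
x_3 = 180
y_3 = 215
r_3 = 60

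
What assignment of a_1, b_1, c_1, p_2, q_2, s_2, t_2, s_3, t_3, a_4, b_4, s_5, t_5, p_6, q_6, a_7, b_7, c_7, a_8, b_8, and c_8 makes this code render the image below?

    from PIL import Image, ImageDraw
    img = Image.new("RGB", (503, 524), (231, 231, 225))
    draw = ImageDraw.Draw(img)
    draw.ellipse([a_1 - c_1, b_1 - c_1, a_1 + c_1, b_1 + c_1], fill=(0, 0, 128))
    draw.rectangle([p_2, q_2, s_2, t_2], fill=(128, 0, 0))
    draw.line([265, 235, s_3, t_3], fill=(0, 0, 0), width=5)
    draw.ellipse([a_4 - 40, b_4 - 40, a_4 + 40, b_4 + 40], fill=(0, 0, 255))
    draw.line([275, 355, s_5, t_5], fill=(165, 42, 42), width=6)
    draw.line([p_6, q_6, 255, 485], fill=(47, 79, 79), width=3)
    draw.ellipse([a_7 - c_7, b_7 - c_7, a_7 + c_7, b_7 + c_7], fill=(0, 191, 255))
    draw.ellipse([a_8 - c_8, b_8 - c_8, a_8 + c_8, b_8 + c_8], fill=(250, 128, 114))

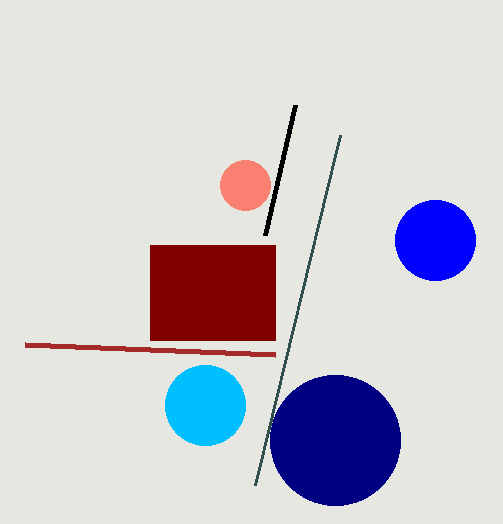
a_1 = 335
b_1 = 440
c_1 = 65
p_2 = 150
q_2 = 245
s_2 = 275
t_2 = 340
s_3 = 295
t_3 = 105
a_4 = 435
b_4 = 240
s_5 = 25
t_5 = 345
p_6 = 340
q_6 = 135
a_7 = 205
b_7 = 405
c_7 = 40
a_8 = 245
b_8 = 185
c_8 = 25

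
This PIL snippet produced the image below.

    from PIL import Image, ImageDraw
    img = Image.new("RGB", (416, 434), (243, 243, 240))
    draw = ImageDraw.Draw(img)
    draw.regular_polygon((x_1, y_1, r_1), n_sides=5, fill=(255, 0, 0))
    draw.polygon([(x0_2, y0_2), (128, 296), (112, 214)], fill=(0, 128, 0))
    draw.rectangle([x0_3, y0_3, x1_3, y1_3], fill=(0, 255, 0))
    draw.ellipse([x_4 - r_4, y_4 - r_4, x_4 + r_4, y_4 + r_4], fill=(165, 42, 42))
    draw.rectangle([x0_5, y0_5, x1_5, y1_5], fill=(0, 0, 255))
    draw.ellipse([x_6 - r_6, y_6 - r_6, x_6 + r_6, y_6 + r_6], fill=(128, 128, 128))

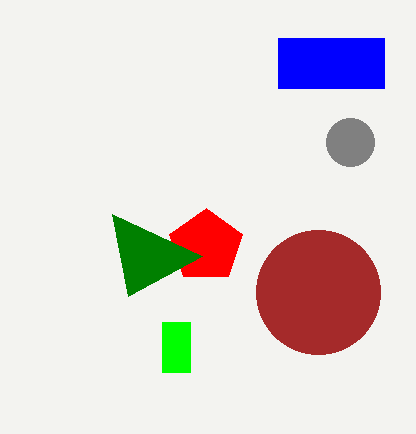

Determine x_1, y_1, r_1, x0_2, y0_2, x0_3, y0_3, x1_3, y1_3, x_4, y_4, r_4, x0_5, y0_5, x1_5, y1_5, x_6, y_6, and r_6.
x_1 = 206
y_1 = 246
r_1 = 38
x0_2 = 202
y0_2 = 256
x0_3 = 162
y0_3 = 322
x1_3 = 190
y1_3 = 372
x_4 = 318
y_4 = 292
r_4 = 62
x0_5 = 278
y0_5 = 38
x1_5 = 384
y1_5 = 88
x_6 = 350
y_6 = 142
r_6 = 24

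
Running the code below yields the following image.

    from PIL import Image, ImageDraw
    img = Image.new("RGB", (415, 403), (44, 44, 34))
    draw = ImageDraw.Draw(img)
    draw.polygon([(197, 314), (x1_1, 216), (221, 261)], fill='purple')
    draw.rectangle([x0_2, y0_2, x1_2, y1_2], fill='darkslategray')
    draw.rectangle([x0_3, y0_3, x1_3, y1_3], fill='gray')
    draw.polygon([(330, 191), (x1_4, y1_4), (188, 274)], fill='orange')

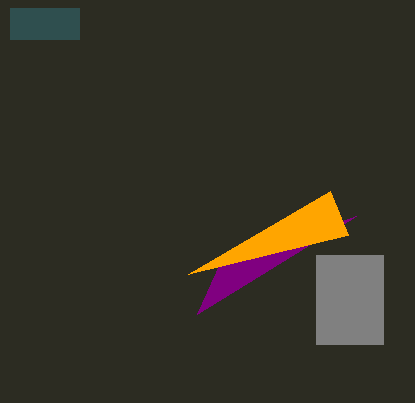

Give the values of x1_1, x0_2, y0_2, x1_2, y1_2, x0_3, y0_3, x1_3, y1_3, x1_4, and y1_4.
x1_1 = 356; x0_2 = 10; y0_2 = 8; x1_2 = 79; y1_2 = 39; x0_3 = 316; y0_3 = 255; x1_3 = 383; y1_3 = 344; x1_4 = 348; y1_4 = 235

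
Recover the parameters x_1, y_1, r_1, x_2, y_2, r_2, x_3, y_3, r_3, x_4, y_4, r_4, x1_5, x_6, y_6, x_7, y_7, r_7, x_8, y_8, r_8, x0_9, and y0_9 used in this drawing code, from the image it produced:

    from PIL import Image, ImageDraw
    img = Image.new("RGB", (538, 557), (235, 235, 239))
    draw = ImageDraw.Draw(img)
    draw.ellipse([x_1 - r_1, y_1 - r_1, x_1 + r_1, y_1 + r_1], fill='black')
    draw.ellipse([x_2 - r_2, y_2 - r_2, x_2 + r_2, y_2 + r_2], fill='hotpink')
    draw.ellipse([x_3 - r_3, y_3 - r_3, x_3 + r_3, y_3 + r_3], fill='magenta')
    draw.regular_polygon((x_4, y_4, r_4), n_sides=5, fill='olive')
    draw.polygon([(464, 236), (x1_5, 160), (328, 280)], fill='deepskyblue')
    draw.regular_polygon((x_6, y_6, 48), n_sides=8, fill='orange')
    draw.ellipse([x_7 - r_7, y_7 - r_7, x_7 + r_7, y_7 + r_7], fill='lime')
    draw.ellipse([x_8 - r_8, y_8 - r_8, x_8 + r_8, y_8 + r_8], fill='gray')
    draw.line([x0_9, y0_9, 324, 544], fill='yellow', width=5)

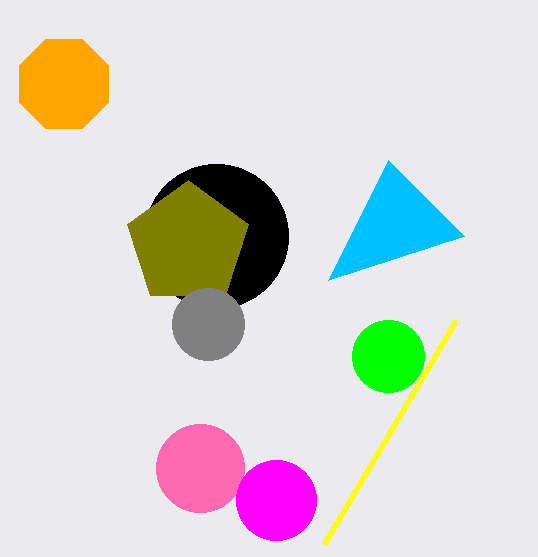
x_1 = 216
y_1 = 236
r_1 = 72
x_2 = 200
y_2 = 468
r_2 = 44
x_3 = 276
y_3 = 500
r_3 = 40
x_4 = 188
y_4 = 244
r_4 = 64
x1_5 = 388
x_6 = 64
y_6 = 84
x_7 = 388
y_7 = 356
r_7 = 36
x_8 = 208
y_8 = 324
r_8 = 36
x0_9 = 456
y0_9 = 320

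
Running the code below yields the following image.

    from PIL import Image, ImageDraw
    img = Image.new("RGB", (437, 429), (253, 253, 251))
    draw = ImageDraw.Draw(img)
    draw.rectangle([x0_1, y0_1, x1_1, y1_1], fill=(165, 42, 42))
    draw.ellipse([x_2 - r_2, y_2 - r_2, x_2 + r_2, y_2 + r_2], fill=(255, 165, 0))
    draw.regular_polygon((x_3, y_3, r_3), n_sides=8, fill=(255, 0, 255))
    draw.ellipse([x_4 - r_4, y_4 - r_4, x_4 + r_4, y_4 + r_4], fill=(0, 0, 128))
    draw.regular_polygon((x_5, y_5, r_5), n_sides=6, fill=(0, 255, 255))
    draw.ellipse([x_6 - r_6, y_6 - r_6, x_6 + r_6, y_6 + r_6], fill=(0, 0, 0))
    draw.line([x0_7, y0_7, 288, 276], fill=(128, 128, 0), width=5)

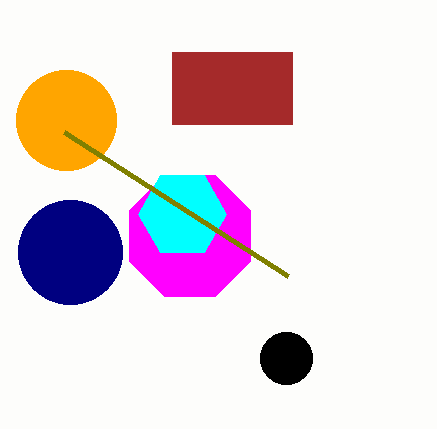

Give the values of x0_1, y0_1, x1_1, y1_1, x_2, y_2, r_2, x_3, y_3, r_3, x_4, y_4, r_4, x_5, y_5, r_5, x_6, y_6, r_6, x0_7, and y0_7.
x0_1 = 172; y0_1 = 52; x1_1 = 292; y1_1 = 124; x_2 = 66; y_2 = 120; r_2 = 50; x_3 = 190; y_3 = 236; r_3 = 66; x_4 = 70; y_4 = 252; r_4 = 52; x_5 = 182; y_5 = 214; r_5 = 44; x_6 = 286; y_6 = 358; r_6 = 26; x0_7 = 64; y0_7 = 132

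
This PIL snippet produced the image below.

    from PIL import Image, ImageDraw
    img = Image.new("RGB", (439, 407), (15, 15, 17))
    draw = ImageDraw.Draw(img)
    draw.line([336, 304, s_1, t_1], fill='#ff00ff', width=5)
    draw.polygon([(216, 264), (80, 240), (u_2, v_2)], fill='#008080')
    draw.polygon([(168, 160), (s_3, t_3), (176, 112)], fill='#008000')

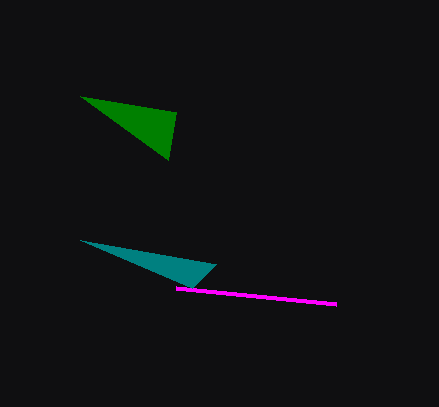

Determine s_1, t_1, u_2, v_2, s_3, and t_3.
s_1 = 176; t_1 = 288; u_2 = 192; v_2 = 288; s_3 = 80; t_3 = 96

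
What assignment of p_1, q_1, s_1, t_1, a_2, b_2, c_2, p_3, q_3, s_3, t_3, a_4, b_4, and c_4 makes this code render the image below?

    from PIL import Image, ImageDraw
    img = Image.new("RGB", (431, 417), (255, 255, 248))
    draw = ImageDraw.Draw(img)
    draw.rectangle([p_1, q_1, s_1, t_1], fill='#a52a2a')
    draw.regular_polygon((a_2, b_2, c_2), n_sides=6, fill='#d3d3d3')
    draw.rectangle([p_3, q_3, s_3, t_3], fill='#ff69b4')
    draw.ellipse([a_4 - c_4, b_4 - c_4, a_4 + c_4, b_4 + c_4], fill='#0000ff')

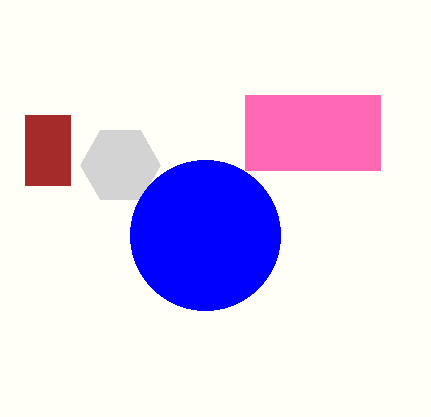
p_1 = 25; q_1 = 115; s_1 = 70; t_1 = 185; a_2 = 120; b_2 = 165; c_2 = 40; p_3 = 245; q_3 = 95; s_3 = 380; t_3 = 170; a_4 = 205; b_4 = 235; c_4 = 75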